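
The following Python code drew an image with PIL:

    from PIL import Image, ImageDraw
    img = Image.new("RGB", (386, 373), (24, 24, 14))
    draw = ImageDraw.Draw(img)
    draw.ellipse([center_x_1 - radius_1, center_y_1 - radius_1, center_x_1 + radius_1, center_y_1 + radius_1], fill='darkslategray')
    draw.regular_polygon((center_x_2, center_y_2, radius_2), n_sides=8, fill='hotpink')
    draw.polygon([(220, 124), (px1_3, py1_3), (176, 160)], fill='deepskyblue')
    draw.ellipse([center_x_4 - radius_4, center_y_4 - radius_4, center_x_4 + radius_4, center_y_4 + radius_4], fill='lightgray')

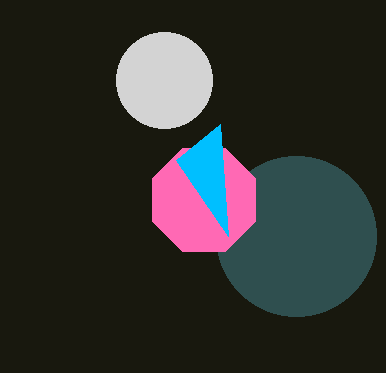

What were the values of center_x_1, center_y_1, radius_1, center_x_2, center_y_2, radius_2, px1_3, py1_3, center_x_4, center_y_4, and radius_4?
center_x_1 = 296, center_y_1 = 236, radius_1 = 80, center_x_2 = 204, center_y_2 = 200, radius_2 = 56, px1_3 = 228, py1_3 = 236, center_x_4 = 164, center_y_4 = 80, radius_4 = 48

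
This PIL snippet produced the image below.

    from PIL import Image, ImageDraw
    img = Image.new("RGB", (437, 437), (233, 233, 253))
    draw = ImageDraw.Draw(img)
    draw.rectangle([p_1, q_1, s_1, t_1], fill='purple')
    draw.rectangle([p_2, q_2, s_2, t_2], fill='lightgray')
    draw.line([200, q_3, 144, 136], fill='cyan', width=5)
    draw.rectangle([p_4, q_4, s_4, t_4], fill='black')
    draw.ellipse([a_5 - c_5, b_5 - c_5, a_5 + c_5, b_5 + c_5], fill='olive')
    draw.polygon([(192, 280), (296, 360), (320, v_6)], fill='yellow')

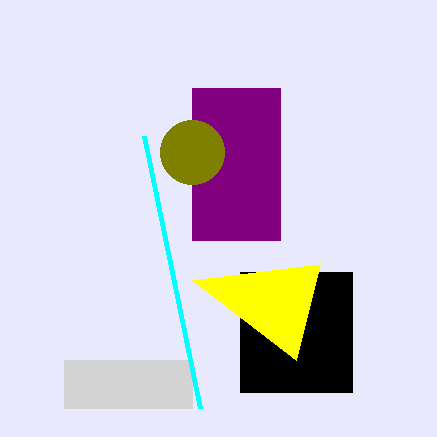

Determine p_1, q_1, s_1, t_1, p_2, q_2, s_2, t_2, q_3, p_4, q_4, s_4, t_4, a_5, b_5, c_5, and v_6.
p_1 = 192, q_1 = 88, s_1 = 280, t_1 = 240, p_2 = 64, q_2 = 360, s_2 = 192, t_2 = 408, q_3 = 408, p_4 = 240, q_4 = 272, s_4 = 352, t_4 = 392, a_5 = 192, b_5 = 152, c_5 = 32, v_6 = 264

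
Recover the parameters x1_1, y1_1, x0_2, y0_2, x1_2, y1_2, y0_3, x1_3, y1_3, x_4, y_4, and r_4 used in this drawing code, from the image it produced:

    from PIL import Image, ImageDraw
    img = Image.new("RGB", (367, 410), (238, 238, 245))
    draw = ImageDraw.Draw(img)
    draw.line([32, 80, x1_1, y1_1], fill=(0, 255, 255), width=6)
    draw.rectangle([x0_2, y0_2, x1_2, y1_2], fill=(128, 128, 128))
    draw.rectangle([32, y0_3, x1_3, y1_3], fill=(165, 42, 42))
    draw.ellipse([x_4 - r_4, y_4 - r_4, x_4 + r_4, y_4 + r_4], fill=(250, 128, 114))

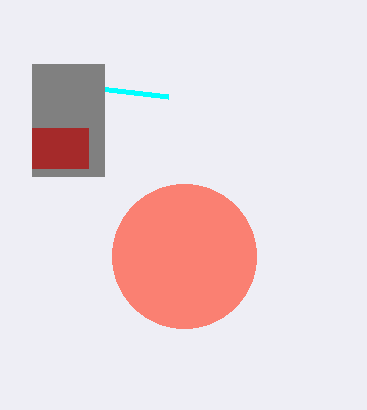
x1_1 = 168; y1_1 = 96; x0_2 = 32; y0_2 = 64; x1_2 = 104; y1_2 = 176; y0_3 = 128; x1_3 = 88; y1_3 = 168; x_4 = 184; y_4 = 256; r_4 = 72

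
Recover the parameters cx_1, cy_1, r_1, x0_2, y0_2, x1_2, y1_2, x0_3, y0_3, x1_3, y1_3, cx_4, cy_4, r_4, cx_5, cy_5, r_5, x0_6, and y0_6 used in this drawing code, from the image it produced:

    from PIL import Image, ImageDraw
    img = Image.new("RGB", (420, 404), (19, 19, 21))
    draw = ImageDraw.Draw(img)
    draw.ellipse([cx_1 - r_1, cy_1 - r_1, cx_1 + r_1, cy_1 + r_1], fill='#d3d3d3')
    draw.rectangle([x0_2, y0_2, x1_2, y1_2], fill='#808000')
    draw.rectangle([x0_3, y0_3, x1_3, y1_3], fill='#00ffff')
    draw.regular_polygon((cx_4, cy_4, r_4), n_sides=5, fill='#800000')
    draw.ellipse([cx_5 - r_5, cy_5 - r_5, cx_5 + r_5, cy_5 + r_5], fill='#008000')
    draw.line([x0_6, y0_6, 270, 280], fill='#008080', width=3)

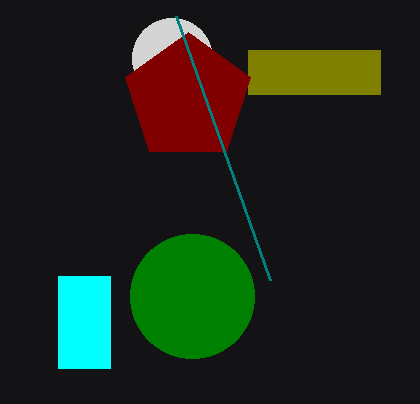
cx_1 = 172, cy_1 = 58, r_1 = 40, x0_2 = 248, y0_2 = 50, x1_2 = 380, y1_2 = 94, x0_3 = 58, y0_3 = 276, x1_3 = 110, y1_3 = 368, cx_4 = 188, cy_4 = 98, r_4 = 66, cx_5 = 192, cy_5 = 296, r_5 = 62, x0_6 = 176, y0_6 = 16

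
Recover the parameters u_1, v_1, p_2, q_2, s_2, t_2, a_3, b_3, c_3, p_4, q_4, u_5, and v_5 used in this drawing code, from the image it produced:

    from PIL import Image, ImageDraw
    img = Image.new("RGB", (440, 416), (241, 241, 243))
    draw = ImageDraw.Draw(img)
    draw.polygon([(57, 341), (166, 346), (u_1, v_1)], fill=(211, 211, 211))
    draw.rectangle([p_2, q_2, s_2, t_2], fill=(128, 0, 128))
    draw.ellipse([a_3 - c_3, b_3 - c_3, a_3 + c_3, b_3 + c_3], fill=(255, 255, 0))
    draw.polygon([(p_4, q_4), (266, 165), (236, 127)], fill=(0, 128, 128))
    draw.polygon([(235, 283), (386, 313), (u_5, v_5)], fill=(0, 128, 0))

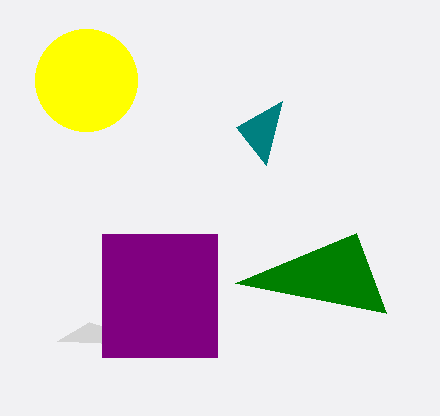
u_1 = 89, v_1 = 322, p_2 = 102, q_2 = 234, s_2 = 217, t_2 = 357, a_3 = 86, b_3 = 80, c_3 = 51, p_4 = 282, q_4 = 101, u_5 = 356, v_5 = 233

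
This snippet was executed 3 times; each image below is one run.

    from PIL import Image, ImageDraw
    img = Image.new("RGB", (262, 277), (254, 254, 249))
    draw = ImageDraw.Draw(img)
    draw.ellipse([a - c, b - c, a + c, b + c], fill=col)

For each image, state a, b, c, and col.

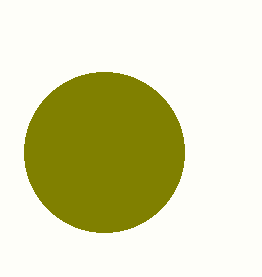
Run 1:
a = 104, b = 152, c = 80, col = 'olive'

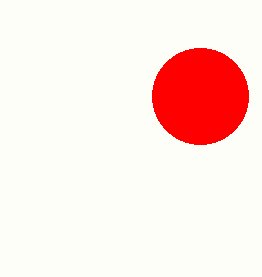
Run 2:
a = 200; b = 96; c = 48; col = 'red'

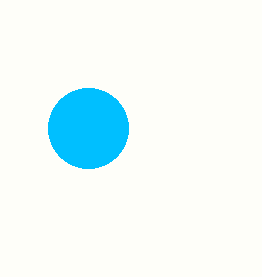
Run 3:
a = 88
b = 128
c = 40
col = 'deepskyblue'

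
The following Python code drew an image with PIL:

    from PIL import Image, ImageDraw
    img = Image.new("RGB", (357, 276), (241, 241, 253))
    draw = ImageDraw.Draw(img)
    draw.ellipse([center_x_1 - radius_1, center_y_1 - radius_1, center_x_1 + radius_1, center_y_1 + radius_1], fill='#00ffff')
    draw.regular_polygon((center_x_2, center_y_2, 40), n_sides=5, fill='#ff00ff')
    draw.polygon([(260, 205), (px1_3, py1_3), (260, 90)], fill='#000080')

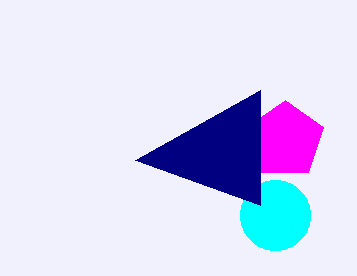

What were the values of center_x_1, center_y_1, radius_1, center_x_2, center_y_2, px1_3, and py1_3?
center_x_1 = 275; center_y_1 = 215; radius_1 = 35; center_x_2 = 285; center_y_2 = 140; px1_3 = 135; py1_3 = 160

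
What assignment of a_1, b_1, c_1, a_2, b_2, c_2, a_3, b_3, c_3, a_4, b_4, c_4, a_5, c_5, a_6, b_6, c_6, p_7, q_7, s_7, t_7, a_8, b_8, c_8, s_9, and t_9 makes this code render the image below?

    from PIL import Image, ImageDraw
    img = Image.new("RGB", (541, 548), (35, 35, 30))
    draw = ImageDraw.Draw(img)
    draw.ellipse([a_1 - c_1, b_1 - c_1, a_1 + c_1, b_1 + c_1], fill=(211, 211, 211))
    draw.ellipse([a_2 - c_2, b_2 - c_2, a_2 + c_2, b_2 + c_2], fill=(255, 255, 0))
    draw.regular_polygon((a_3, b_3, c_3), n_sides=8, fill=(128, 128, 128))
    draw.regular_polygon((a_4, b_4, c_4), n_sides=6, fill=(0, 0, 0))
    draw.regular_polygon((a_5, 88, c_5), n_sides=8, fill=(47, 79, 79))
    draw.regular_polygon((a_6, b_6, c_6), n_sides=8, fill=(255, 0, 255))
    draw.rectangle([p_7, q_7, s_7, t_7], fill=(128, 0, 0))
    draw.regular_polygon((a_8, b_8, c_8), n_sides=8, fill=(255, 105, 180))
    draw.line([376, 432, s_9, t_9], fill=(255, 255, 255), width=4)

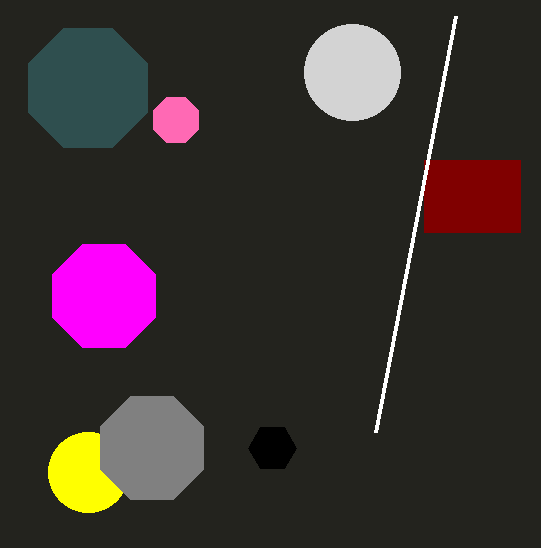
a_1 = 352, b_1 = 72, c_1 = 48, a_2 = 88, b_2 = 472, c_2 = 40, a_3 = 152, b_3 = 448, c_3 = 56, a_4 = 272, b_4 = 448, c_4 = 24, a_5 = 88, c_5 = 64, a_6 = 104, b_6 = 296, c_6 = 56, p_7 = 424, q_7 = 160, s_7 = 520, t_7 = 232, a_8 = 176, b_8 = 120, c_8 = 24, s_9 = 456, t_9 = 16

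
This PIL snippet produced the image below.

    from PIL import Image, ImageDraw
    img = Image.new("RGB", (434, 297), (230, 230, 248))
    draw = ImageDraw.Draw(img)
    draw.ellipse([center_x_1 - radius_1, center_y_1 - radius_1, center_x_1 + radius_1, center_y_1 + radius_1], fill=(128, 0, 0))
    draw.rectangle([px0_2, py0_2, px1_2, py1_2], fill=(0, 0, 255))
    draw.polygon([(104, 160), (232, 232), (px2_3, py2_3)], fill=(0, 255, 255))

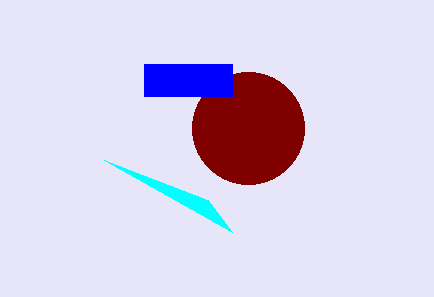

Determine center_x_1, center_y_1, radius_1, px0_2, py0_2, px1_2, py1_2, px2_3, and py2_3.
center_x_1 = 248, center_y_1 = 128, radius_1 = 56, px0_2 = 144, py0_2 = 64, px1_2 = 232, py1_2 = 96, px2_3 = 208, py2_3 = 200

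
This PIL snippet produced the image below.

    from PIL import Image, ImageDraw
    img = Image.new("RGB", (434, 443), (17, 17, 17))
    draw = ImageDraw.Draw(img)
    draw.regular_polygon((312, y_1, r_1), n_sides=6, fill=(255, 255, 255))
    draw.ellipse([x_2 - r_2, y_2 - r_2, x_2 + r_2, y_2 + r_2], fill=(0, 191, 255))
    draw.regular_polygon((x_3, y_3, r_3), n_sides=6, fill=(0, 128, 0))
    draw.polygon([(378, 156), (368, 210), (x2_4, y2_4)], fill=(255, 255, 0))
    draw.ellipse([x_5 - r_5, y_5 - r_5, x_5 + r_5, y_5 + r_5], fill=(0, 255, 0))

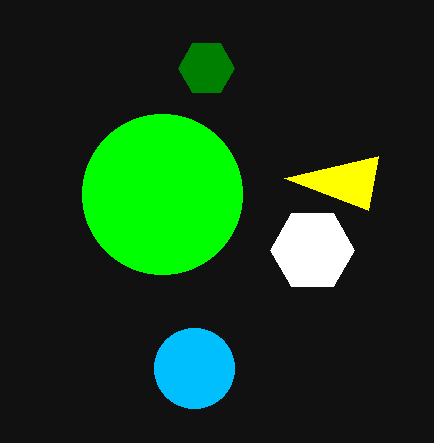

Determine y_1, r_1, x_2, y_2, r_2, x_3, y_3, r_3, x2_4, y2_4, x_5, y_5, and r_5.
y_1 = 250, r_1 = 42, x_2 = 194, y_2 = 368, r_2 = 40, x_3 = 206, y_3 = 68, r_3 = 28, x2_4 = 284, y2_4 = 178, x_5 = 162, y_5 = 194, r_5 = 80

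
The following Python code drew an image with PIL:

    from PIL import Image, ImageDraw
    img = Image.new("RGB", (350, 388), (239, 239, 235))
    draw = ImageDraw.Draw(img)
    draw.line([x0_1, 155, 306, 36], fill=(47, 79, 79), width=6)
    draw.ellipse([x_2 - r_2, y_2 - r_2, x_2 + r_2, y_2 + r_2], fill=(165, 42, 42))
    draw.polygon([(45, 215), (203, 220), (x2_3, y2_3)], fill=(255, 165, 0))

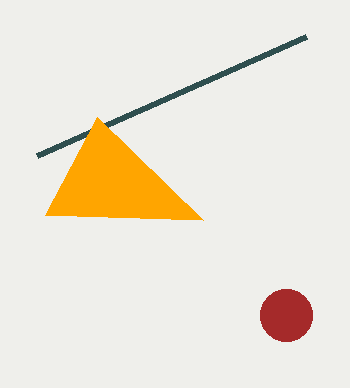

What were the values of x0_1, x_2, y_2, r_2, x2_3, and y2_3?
x0_1 = 37; x_2 = 286; y_2 = 315; r_2 = 26; x2_3 = 97; y2_3 = 117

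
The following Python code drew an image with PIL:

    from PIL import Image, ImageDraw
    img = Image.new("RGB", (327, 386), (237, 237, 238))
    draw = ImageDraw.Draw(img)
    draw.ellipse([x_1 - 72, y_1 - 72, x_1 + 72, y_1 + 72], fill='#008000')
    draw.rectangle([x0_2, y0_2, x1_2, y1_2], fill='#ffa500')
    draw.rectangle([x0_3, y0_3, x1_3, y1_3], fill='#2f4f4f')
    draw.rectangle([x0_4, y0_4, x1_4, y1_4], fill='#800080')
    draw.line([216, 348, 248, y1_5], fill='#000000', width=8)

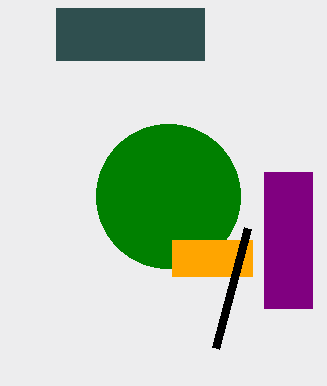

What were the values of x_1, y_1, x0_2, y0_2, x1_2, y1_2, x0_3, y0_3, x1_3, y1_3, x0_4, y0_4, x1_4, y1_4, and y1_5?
x_1 = 168; y_1 = 196; x0_2 = 172; y0_2 = 240; x1_2 = 252; y1_2 = 276; x0_3 = 56; y0_3 = 8; x1_3 = 204; y1_3 = 60; x0_4 = 264; y0_4 = 172; x1_4 = 312; y1_4 = 308; y1_5 = 228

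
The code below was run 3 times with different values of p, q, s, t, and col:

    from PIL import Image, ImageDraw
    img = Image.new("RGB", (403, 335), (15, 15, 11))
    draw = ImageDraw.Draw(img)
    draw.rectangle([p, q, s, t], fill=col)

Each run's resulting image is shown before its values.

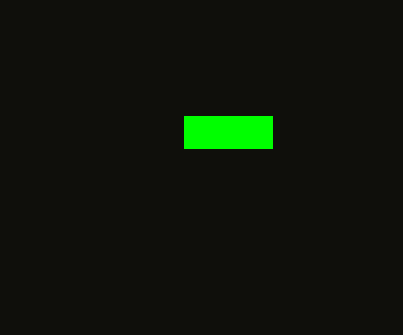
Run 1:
p = 184
q = 116
s = 272
t = 148
col = 'lime'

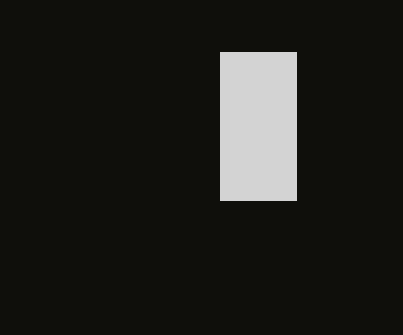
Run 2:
p = 220
q = 52
s = 296
t = 200
col = 'lightgray'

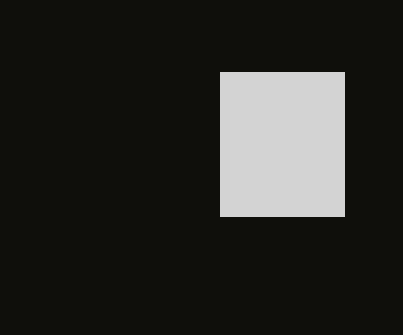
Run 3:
p = 220, q = 72, s = 344, t = 216, col = 'lightgray'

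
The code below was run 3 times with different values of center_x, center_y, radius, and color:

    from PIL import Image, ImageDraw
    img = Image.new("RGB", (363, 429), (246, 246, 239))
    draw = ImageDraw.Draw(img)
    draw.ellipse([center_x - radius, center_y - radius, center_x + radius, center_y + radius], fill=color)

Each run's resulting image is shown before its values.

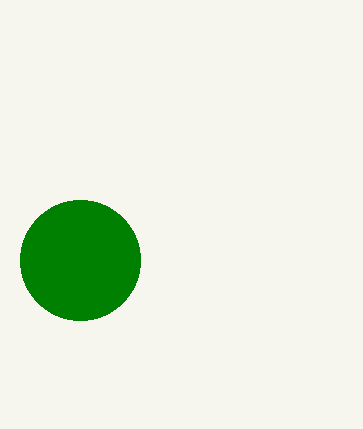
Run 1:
center_x = 80; center_y = 260; radius = 60; color = 'green'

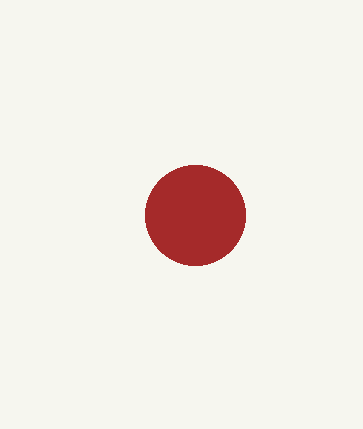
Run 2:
center_x = 195, center_y = 215, radius = 50, color = 'brown'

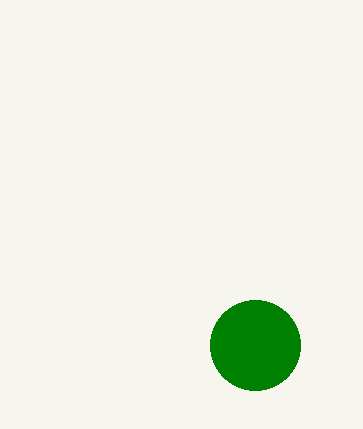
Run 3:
center_x = 255; center_y = 345; radius = 45; color = 'green'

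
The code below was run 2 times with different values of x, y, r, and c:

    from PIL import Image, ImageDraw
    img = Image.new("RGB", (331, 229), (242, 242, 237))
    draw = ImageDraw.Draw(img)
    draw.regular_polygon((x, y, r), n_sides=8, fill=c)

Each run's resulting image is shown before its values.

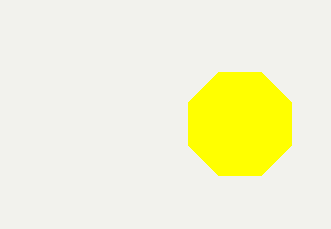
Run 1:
x = 240; y = 124; r = 56; c = 'yellow'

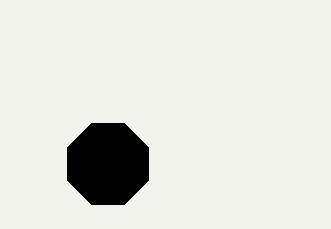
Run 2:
x = 108, y = 164, r = 44, c = 'black'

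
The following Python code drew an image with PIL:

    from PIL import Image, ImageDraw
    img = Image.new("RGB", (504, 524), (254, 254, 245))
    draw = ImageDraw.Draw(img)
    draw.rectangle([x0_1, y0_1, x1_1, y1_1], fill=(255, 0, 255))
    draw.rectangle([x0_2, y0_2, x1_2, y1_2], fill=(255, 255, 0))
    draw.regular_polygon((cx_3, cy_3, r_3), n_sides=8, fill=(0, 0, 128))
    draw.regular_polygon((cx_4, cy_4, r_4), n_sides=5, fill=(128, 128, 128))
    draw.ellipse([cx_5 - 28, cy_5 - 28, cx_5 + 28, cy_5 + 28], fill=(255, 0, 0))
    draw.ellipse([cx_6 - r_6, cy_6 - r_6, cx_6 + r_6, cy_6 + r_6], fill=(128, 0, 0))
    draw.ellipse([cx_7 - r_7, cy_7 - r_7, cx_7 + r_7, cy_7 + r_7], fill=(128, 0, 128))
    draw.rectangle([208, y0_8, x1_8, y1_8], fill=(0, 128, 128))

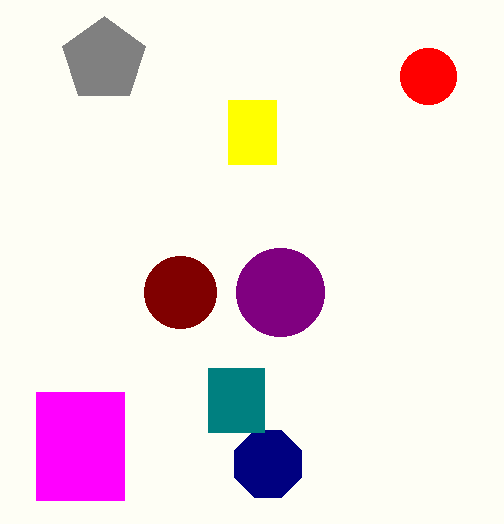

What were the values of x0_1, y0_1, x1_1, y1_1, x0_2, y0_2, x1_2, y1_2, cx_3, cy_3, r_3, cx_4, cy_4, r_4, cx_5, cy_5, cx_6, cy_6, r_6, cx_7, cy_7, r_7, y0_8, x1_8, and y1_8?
x0_1 = 36
y0_1 = 392
x1_1 = 124
y1_1 = 500
x0_2 = 228
y0_2 = 100
x1_2 = 276
y1_2 = 164
cx_3 = 268
cy_3 = 464
r_3 = 36
cx_4 = 104
cy_4 = 60
r_4 = 44
cx_5 = 428
cy_5 = 76
cx_6 = 180
cy_6 = 292
r_6 = 36
cx_7 = 280
cy_7 = 292
r_7 = 44
y0_8 = 368
x1_8 = 264
y1_8 = 432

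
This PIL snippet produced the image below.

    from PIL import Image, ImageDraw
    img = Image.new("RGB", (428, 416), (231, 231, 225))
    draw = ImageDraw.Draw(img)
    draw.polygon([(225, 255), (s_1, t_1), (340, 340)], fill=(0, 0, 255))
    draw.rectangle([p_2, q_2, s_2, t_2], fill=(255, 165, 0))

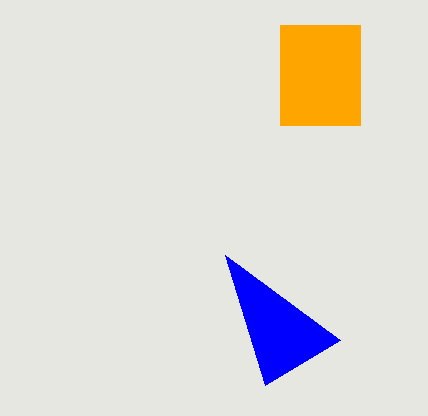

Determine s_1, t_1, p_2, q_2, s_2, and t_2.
s_1 = 265; t_1 = 385; p_2 = 280; q_2 = 25; s_2 = 360; t_2 = 125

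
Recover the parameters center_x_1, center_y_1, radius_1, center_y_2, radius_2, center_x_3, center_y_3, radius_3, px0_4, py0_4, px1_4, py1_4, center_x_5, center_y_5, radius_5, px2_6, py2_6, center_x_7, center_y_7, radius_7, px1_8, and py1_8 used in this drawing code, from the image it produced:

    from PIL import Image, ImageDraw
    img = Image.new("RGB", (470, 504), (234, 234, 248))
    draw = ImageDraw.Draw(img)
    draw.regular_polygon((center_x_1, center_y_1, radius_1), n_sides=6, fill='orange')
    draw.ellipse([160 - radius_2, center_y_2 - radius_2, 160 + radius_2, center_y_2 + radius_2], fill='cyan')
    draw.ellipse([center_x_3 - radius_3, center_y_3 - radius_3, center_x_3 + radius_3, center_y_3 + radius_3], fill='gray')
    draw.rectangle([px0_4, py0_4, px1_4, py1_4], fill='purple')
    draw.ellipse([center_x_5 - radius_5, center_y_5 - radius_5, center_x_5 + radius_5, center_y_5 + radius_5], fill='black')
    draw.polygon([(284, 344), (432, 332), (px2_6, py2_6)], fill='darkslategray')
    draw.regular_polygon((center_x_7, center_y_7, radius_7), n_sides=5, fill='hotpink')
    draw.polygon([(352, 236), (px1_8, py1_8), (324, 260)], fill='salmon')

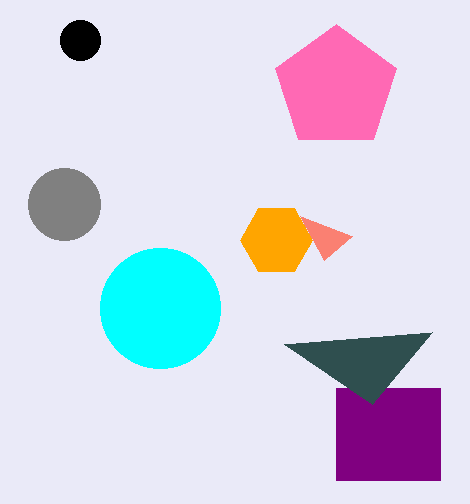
center_x_1 = 276
center_y_1 = 240
radius_1 = 36
center_y_2 = 308
radius_2 = 60
center_x_3 = 64
center_y_3 = 204
radius_3 = 36
px0_4 = 336
py0_4 = 388
px1_4 = 440
py1_4 = 480
center_x_5 = 80
center_y_5 = 40
radius_5 = 20
px2_6 = 372
py2_6 = 404
center_x_7 = 336
center_y_7 = 88
radius_7 = 64
px1_8 = 300
py1_8 = 216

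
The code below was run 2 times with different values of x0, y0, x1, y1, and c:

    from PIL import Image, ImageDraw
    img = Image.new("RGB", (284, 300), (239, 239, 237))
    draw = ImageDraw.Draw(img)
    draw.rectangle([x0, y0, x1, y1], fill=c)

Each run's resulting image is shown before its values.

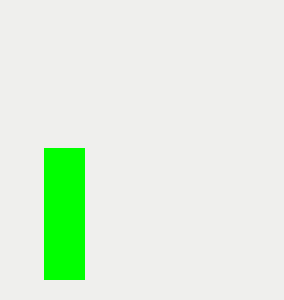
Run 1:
x0 = 44
y0 = 148
x1 = 84
y1 = 279
c = 'lime'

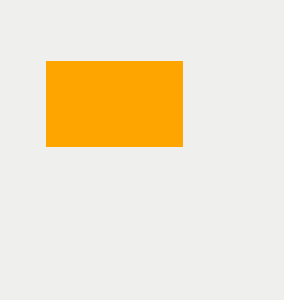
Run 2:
x0 = 46; y0 = 61; x1 = 182; y1 = 146; c = 'orange'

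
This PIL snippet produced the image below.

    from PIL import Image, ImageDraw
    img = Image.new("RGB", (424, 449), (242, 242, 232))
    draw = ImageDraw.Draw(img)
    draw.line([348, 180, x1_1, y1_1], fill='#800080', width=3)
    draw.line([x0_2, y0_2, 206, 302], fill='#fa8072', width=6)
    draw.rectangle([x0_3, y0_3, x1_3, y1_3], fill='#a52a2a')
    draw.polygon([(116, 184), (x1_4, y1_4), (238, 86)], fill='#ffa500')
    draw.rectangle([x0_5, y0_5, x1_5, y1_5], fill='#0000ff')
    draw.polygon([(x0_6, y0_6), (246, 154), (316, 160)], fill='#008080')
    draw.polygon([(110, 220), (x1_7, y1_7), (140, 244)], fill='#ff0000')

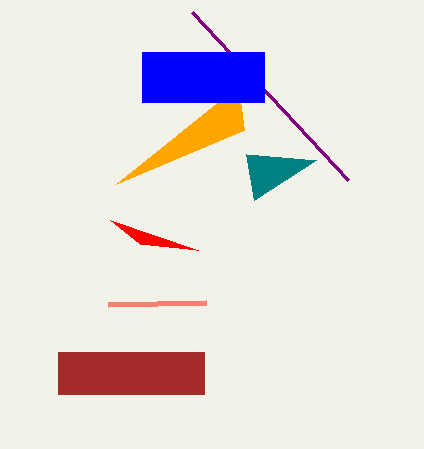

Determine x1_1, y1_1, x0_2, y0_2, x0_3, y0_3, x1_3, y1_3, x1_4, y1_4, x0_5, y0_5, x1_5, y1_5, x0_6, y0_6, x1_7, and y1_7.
x1_1 = 192, y1_1 = 12, x0_2 = 108, y0_2 = 304, x0_3 = 58, y0_3 = 352, x1_3 = 204, y1_3 = 394, x1_4 = 244, y1_4 = 130, x0_5 = 142, y0_5 = 52, x1_5 = 264, y1_5 = 102, x0_6 = 254, y0_6 = 200, x1_7 = 198, y1_7 = 250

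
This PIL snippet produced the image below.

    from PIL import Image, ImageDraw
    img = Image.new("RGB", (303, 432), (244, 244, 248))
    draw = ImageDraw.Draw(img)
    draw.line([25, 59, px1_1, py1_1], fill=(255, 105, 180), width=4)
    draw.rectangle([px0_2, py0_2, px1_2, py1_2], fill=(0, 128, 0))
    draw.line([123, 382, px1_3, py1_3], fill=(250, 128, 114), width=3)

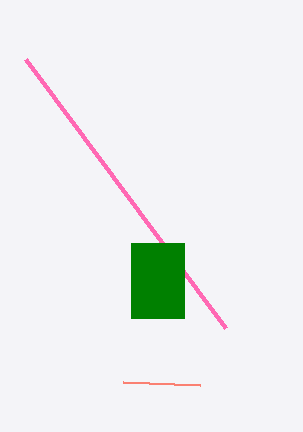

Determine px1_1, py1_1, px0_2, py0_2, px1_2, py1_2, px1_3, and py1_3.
px1_1 = 225; py1_1 = 328; px0_2 = 131; py0_2 = 243; px1_2 = 184; py1_2 = 318; px1_3 = 200; py1_3 = 385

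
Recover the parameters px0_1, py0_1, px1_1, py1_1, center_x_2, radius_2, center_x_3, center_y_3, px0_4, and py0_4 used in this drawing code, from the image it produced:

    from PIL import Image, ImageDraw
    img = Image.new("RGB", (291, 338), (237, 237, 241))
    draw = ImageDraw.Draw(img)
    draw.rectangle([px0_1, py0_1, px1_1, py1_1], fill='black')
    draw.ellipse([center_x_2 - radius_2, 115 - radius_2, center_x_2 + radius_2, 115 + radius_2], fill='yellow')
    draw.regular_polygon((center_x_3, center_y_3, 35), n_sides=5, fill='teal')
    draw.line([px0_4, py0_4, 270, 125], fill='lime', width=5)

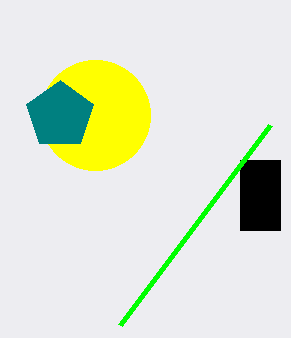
px0_1 = 240; py0_1 = 160; px1_1 = 280; py1_1 = 230; center_x_2 = 95; radius_2 = 55; center_x_3 = 60; center_y_3 = 115; px0_4 = 120; py0_4 = 325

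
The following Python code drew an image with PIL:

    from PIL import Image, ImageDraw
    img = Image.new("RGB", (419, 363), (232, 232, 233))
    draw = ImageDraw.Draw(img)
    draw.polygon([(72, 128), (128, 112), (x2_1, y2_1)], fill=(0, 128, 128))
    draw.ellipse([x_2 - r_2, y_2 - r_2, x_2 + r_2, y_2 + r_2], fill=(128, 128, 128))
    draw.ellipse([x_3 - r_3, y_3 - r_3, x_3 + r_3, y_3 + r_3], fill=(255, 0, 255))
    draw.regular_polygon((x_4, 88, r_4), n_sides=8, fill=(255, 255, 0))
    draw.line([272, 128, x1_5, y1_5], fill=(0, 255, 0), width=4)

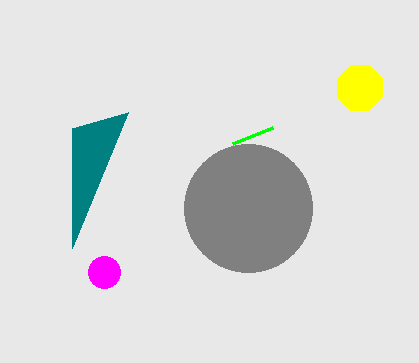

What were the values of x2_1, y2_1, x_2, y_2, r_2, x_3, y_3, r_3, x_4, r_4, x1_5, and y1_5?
x2_1 = 72
y2_1 = 248
x_2 = 248
y_2 = 208
r_2 = 64
x_3 = 104
y_3 = 272
r_3 = 16
x_4 = 360
r_4 = 24
x1_5 = 232
y1_5 = 144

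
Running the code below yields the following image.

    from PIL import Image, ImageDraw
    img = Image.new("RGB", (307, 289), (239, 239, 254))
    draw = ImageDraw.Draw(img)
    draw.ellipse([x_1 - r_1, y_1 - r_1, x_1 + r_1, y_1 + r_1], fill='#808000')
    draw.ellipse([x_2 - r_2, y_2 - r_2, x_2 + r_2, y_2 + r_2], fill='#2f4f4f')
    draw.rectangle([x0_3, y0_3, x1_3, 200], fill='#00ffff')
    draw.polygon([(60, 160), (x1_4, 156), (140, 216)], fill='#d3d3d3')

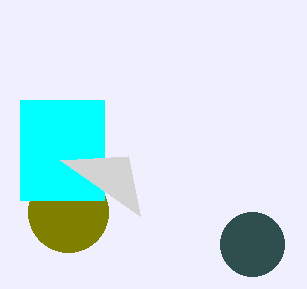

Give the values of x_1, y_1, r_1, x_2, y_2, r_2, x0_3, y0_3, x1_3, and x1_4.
x_1 = 68, y_1 = 212, r_1 = 40, x_2 = 252, y_2 = 244, r_2 = 32, x0_3 = 20, y0_3 = 100, x1_3 = 104, x1_4 = 128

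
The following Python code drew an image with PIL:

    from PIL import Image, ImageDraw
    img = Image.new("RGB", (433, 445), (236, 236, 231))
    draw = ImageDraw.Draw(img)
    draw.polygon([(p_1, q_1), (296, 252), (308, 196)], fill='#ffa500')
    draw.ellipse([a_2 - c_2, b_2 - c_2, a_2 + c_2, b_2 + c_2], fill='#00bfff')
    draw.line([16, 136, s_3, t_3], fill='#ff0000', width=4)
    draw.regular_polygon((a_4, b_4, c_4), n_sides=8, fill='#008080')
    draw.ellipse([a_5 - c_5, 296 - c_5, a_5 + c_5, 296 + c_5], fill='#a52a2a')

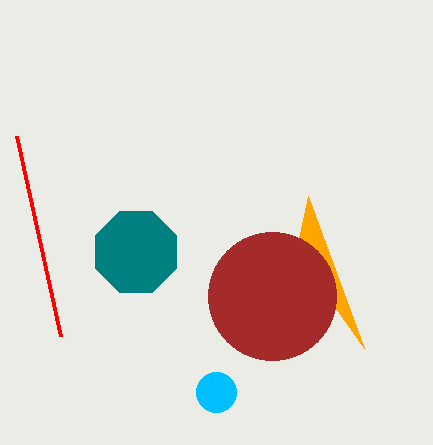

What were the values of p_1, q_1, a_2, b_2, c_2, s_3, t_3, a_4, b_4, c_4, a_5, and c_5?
p_1 = 364; q_1 = 348; a_2 = 216; b_2 = 392; c_2 = 20; s_3 = 60; t_3 = 336; a_4 = 136; b_4 = 252; c_4 = 44; a_5 = 272; c_5 = 64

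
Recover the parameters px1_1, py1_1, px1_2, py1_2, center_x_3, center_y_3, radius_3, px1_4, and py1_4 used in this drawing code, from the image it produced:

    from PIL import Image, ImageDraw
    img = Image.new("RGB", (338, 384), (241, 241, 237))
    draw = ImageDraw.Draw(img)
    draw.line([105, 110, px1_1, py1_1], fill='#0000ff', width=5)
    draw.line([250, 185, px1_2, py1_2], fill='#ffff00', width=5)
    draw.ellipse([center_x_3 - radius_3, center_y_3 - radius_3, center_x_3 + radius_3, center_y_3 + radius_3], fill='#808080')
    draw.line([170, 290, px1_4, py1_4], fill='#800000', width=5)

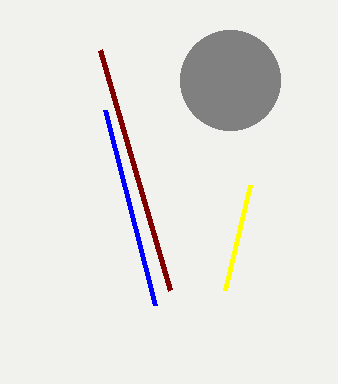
px1_1 = 155; py1_1 = 305; px1_2 = 225; py1_2 = 290; center_x_3 = 230; center_y_3 = 80; radius_3 = 50; px1_4 = 100; py1_4 = 50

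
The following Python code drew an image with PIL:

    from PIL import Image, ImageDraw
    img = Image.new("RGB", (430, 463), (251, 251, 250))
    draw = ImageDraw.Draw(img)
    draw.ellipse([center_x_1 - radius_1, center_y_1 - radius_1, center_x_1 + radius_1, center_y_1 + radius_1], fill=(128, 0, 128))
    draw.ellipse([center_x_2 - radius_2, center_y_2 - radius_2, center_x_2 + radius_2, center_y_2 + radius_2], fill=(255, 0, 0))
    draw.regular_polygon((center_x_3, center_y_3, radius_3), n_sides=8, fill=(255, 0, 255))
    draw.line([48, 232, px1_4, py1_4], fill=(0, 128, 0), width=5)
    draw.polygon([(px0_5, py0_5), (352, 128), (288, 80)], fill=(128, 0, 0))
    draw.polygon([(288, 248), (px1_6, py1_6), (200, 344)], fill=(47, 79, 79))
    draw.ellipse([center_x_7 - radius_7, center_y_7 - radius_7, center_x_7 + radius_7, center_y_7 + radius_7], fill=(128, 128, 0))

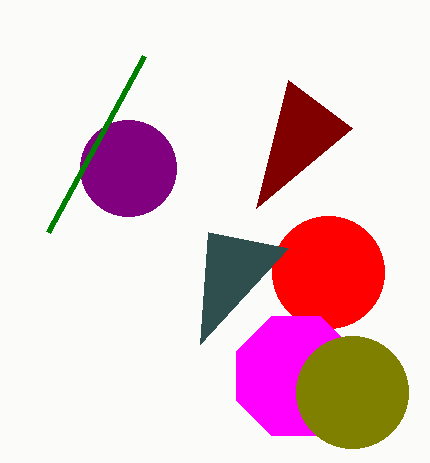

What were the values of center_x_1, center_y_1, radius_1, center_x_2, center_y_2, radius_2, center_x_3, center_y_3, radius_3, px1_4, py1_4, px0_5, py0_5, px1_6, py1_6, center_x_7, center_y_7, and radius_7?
center_x_1 = 128, center_y_1 = 168, radius_1 = 48, center_x_2 = 328, center_y_2 = 272, radius_2 = 56, center_x_3 = 296, center_y_3 = 376, radius_3 = 64, px1_4 = 144, py1_4 = 56, px0_5 = 256, py0_5 = 208, px1_6 = 208, py1_6 = 232, center_x_7 = 352, center_y_7 = 392, radius_7 = 56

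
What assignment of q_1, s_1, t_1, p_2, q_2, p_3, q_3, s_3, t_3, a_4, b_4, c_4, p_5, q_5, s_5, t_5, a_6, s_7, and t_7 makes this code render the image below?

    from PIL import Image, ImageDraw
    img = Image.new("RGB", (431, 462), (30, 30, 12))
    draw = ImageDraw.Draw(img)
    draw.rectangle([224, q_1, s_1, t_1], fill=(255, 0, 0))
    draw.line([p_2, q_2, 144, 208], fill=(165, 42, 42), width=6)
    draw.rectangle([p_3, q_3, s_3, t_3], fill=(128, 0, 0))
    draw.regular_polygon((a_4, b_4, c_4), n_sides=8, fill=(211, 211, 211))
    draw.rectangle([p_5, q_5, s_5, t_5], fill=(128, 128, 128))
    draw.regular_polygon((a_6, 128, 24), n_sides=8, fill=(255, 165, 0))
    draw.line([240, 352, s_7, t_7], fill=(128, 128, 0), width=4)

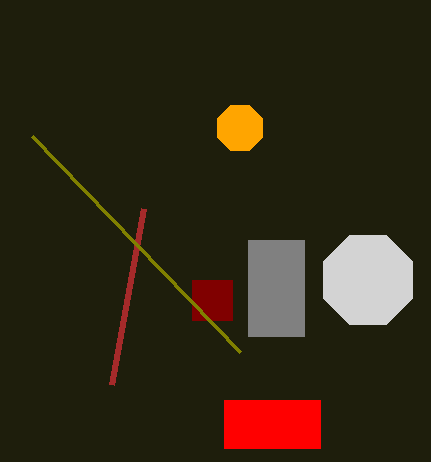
q_1 = 400
s_1 = 320
t_1 = 448
p_2 = 112
q_2 = 384
p_3 = 192
q_3 = 280
s_3 = 232
t_3 = 320
a_4 = 368
b_4 = 280
c_4 = 48
p_5 = 248
q_5 = 240
s_5 = 304
t_5 = 336
a_6 = 240
s_7 = 32
t_7 = 136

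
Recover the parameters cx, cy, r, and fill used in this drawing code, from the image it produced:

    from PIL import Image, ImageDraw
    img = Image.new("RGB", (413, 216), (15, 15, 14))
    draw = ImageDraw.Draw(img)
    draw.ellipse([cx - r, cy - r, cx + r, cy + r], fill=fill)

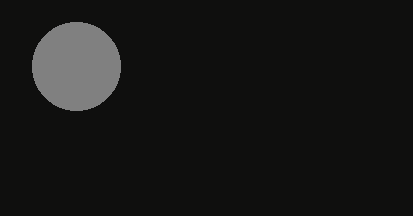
cx = 76; cy = 66; r = 44; fill = 'gray'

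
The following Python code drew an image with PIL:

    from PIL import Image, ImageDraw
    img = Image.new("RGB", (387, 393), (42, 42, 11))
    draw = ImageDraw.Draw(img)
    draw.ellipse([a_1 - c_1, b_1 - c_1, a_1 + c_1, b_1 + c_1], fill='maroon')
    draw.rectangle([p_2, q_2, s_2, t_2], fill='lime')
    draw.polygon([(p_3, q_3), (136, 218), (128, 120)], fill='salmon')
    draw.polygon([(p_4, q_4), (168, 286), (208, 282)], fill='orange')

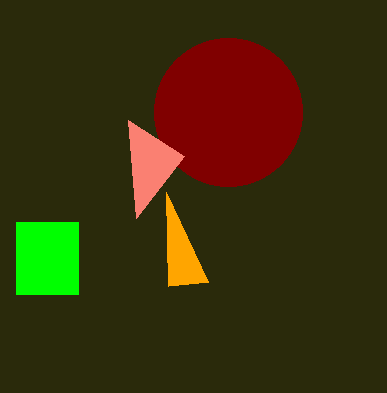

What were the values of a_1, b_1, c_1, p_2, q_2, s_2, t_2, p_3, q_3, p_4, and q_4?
a_1 = 228, b_1 = 112, c_1 = 74, p_2 = 16, q_2 = 222, s_2 = 78, t_2 = 294, p_3 = 184, q_3 = 156, p_4 = 166, q_4 = 192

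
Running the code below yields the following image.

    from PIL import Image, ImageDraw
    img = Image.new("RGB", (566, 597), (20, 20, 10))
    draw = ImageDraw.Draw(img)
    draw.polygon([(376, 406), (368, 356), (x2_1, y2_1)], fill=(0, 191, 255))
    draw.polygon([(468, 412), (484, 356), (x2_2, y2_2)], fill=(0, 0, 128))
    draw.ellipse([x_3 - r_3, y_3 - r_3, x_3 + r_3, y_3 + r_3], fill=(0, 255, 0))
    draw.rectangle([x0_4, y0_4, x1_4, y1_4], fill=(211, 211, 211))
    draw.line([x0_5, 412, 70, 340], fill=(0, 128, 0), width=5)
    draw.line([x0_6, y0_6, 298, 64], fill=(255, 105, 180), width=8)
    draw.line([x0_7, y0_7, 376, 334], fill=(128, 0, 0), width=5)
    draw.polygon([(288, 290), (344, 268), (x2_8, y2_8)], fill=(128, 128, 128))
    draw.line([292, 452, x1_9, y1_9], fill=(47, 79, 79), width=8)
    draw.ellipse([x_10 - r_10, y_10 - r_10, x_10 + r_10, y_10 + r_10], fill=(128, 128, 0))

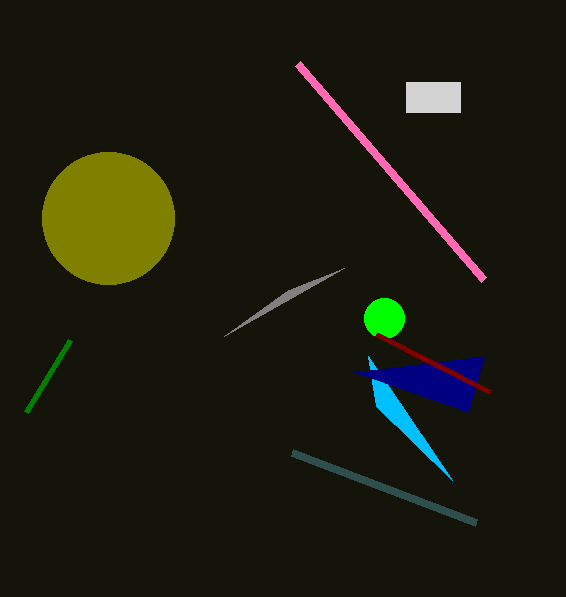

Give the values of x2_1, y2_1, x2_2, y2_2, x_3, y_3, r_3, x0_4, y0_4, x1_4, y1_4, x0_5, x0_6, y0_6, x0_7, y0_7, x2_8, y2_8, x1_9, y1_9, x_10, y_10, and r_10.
x2_1 = 452
y2_1 = 480
x2_2 = 354
y2_2 = 372
x_3 = 384
y_3 = 318
r_3 = 20
x0_4 = 406
y0_4 = 82
x1_4 = 460
y1_4 = 112
x0_5 = 26
x0_6 = 484
y0_6 = 280
x0_7 = 490
y0_7 = 392
x2_8 = 224
y2_8 = 336
x1_9 = 476
y1_9 = 522
x_10 = 108
y_10 = 218
r_10 = 66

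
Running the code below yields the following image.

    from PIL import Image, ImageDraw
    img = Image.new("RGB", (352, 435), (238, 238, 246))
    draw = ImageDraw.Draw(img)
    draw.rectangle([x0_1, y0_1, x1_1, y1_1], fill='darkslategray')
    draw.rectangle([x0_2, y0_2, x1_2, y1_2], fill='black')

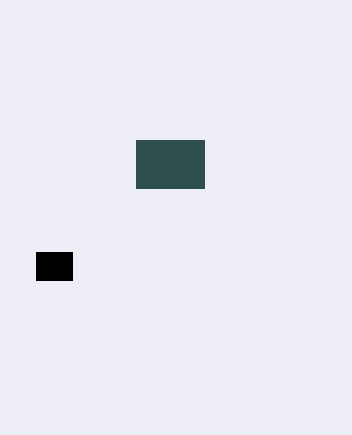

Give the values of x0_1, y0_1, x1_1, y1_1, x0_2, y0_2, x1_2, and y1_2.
x0_1 = 136; y0_1 = 140; x1_1 = 204; y1_1 = 188; x0_2 = 36; y0_2 = 252; x1_2 = 72; y1_2 = 280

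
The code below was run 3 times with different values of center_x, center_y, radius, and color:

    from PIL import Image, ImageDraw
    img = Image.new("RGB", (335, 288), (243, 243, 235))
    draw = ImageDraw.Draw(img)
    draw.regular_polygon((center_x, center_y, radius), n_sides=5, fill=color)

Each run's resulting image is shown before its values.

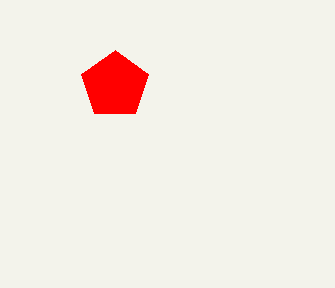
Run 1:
center_x = 115
center_y = 85
radius = 35
color = 'red'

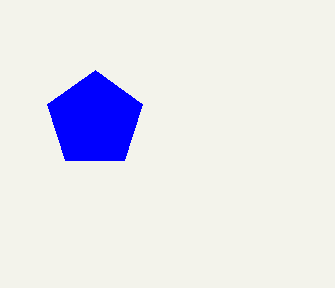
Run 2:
center_x = 95
center_y = 120
radius = 50
color = 'blue'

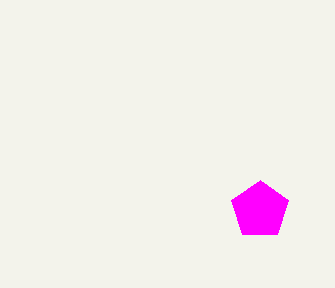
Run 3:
center_x = 260, center_y = 210, radius = 30, color = 'magenta'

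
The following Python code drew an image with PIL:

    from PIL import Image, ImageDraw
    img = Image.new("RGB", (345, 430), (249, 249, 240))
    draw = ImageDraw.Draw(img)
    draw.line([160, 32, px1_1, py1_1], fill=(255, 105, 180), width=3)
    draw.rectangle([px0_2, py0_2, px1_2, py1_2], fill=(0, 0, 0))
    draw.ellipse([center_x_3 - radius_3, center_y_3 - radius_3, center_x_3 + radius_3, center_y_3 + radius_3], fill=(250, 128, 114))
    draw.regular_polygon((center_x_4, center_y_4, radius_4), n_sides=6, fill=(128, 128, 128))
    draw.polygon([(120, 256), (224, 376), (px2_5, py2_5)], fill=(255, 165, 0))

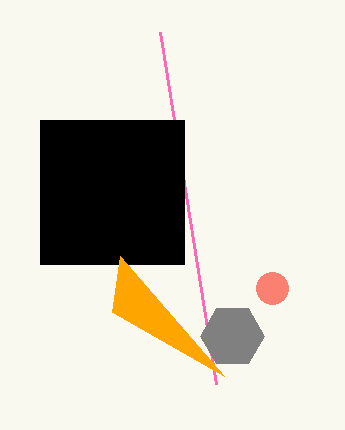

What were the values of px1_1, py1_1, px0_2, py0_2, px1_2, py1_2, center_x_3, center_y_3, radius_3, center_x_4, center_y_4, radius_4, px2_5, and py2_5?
px1_1 = 216; py1_1 = 384; px0_2 = 40; py0_2 = 120; px1_2 = 184; py1_2 = 264; center_x_3 = 272; center_y_3 = 288; radius_3 = 16; center_x_4 = 232; center_y_4 = 336; radius_4 = 32; px2_5 = 112; py2_5 = 312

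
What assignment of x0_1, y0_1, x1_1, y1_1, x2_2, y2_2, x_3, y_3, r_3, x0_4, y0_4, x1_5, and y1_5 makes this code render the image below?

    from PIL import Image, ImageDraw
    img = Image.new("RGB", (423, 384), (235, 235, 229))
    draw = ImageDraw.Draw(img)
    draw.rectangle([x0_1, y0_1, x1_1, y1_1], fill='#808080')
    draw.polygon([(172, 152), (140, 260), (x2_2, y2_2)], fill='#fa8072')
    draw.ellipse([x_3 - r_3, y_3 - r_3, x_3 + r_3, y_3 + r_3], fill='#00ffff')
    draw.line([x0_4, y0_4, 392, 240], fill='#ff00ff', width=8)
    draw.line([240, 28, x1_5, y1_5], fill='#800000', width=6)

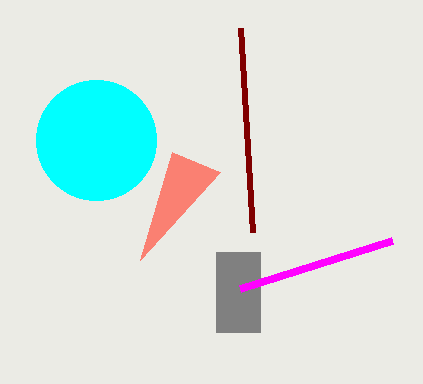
x0_1 = 216
y0_1 = 252
x1_1 = 260
y1_1 = 332
x2_2 = 220
y2_2 = 172
x_3 = 96
y_3 = 140
r_3 = 60
x0_4 = 240
y0_4 = 288
x1_5 = 252
y1_5 = 232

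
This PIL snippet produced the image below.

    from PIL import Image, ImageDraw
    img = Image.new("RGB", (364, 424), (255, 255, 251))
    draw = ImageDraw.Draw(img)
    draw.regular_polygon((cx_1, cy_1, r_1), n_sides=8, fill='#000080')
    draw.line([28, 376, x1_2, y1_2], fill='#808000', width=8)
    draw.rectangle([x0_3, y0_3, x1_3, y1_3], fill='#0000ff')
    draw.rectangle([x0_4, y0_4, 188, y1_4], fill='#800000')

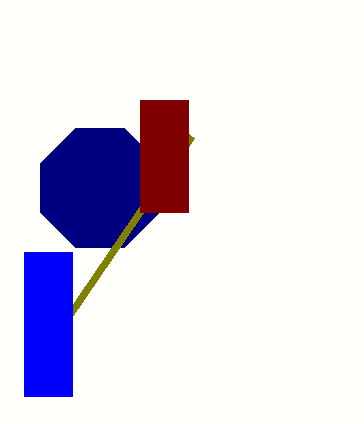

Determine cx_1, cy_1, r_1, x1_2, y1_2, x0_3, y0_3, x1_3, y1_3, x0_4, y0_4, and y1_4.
cx_1 = 100; cy_1 = 188; r_1 = 64; x1_2 = 192; y1_2 = 136; x0_3 = 24; y0_3 = 252; x1_3 = 72; y1_3 = 396; x0_4 = 140; y0_4 = 100; y1_4 = 212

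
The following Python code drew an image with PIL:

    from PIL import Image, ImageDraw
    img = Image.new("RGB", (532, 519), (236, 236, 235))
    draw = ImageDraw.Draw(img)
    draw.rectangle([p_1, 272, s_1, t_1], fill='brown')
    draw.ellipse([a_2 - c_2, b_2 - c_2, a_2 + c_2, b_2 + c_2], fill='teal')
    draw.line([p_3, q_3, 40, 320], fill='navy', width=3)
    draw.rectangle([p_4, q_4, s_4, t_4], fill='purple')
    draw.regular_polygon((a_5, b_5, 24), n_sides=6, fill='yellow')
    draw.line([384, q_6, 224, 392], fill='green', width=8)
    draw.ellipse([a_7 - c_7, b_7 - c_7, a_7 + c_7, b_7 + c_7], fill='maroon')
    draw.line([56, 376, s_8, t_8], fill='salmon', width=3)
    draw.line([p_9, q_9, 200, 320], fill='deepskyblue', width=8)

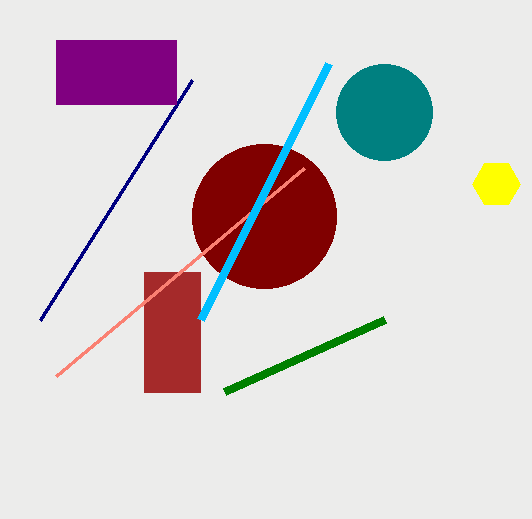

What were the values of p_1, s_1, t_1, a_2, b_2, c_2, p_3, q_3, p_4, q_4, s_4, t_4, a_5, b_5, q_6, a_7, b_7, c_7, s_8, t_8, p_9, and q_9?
p_1 = 144, s_1 = 200, t_1 = 392, a_2 = 384, b_2 = 112, c_2 = 48, p_3 = 192, q_3 = 80, p_4 = 56, q_4 = 40, s_4 = 176, t_4 = 104, a_5 = 496, b_5 = 184, q_6 = 320, a_7 = 264, b_7 = 216, c_7 = 72, s_8 = 304, t_8 = 168, p_9 = 328, q_9 = 64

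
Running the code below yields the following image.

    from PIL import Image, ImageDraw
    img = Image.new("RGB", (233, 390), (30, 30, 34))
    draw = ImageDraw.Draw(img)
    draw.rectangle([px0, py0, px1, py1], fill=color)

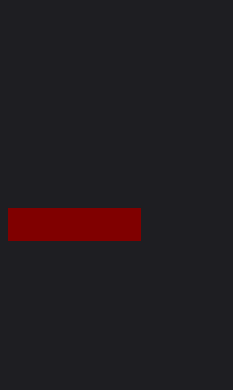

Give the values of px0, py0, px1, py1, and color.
px0 = 8
py0 = 208
px1 = 140
py1 = 240
color = 'maroon'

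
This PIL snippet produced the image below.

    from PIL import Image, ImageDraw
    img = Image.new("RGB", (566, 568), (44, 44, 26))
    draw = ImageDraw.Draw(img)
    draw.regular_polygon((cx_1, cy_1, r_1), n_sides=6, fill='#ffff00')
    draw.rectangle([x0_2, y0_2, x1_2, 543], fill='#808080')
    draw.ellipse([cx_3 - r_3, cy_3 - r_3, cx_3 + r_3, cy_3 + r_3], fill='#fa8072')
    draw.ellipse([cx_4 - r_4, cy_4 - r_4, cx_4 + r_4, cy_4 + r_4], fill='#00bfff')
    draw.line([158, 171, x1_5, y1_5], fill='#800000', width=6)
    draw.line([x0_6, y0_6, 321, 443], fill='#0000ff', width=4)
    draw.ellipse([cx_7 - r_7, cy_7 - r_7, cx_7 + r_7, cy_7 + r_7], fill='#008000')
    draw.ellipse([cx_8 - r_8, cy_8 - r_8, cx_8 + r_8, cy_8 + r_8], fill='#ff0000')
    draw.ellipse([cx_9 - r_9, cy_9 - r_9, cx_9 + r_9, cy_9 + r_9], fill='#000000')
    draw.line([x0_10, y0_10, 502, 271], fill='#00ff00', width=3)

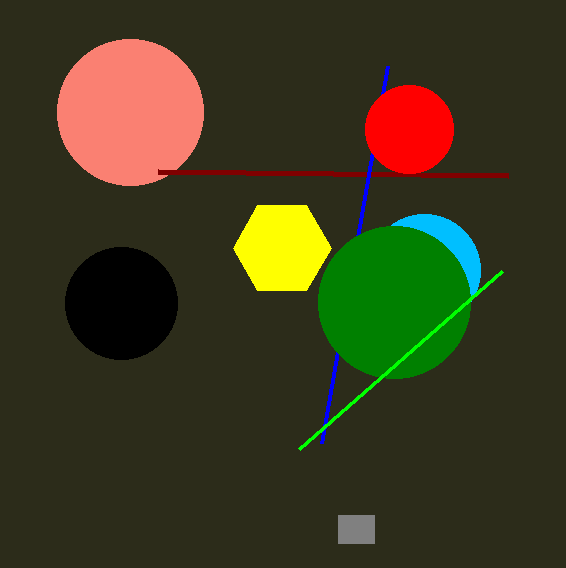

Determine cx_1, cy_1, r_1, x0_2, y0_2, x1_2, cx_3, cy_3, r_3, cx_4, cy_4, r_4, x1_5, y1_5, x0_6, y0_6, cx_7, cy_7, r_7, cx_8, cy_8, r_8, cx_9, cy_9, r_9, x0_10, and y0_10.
cx_1 = 282
cy_1 = 248
r_1 = 49
x0_2 = 338
y0_2 = 515
x1_2 = 374
cx_3 = 130
cy_3 = 112
r_3 = 73
cx_4 = 424
cy_4 = 270
r_4 = 56
x1_5 = 508
y1_5 = 175
x0_6 = 387
y0_6 = 66
cx_7 = 394
cy_7 = 302
r_7 = 76
cx_8 = 409
cy_8 = 129
r_8 = 44
cx_9 = 121
cy_9 = 303
r_9 = 56
x0_10 = 299
y0_10 = 449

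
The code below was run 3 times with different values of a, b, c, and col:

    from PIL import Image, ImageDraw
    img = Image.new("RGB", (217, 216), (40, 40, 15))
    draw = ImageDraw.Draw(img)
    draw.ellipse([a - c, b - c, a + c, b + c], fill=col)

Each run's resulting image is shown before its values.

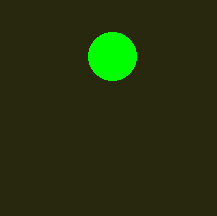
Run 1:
a = 112; b = 56; c = 24; col = 'lime'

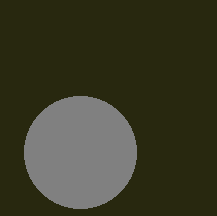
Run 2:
a = 80, b = 152, c = 56, col = 'gray'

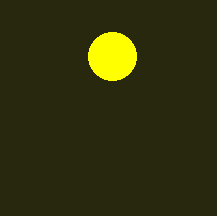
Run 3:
a = 112, b = 56, c = 24, col = 'yellow'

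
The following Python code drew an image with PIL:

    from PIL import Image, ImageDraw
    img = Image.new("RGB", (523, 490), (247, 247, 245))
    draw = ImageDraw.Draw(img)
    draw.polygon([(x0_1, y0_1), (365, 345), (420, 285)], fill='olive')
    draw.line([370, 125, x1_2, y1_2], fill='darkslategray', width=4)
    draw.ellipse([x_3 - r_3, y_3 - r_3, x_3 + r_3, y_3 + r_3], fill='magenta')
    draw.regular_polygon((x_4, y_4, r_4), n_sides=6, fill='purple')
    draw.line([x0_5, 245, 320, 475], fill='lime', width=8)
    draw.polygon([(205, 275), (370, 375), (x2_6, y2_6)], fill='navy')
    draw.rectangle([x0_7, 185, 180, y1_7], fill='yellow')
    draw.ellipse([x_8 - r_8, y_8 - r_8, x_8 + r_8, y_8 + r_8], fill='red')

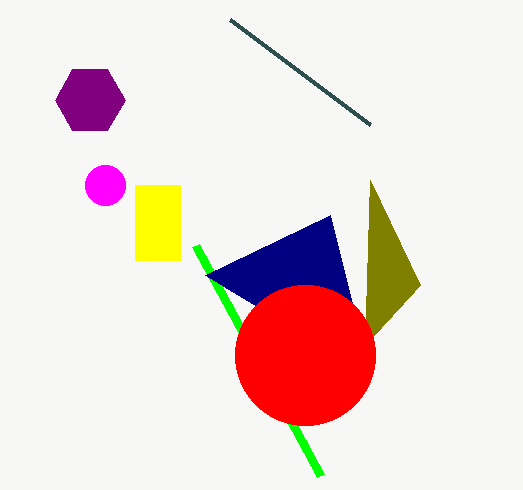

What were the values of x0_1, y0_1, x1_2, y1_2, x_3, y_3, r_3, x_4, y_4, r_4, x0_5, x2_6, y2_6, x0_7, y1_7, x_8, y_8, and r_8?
x0_1 = 370, y0_1 = 180, x1_2 = 230, y1_2 = 20, x_3 = 105, y_3 = 185, r_3 = 20, x_4 = 90, y_4 = 100, r_4 = 35, x0_5 = 195, x2_6 = 330, y2_6 = 215, x0_7 = 135, y1_7 = 260, x_8 = 305, y_8 = 355, r_8 = 70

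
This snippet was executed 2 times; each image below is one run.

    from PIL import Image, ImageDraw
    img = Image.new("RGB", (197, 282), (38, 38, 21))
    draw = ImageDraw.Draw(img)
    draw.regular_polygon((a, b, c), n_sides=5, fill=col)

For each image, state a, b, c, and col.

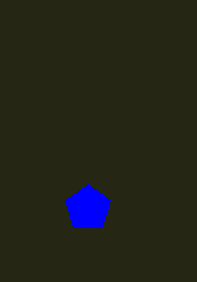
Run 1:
a = 88
b = 208
c = 24
col = 'blue'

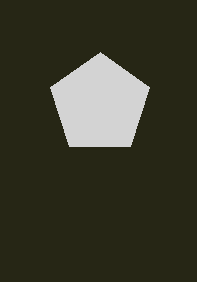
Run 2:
a = 100
b = 104
c = 52
col = 'lightgray'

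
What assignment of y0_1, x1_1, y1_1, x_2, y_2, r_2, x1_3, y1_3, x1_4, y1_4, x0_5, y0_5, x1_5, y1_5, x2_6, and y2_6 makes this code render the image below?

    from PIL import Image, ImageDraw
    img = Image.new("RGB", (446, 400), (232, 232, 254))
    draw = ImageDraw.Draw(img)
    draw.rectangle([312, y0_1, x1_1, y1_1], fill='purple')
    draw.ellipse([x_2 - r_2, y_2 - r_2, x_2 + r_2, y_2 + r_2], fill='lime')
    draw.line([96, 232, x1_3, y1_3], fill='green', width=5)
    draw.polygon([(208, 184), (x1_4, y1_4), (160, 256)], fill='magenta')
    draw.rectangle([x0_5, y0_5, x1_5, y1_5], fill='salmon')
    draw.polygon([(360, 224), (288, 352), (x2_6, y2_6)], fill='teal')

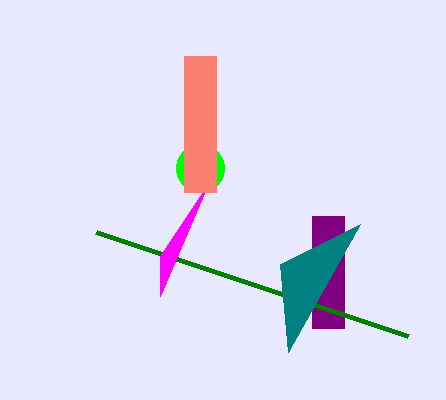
y0_1 = 216, x1_1 = 344, y1_1 = 328, x_2 = 200, y_2 = 168, r_2 = 24, x1_3 = 408, y1_3 = 336, x1_4 = 160, y1_4 = 296, x0_5 = 184, y0_5 = 56, x1_5 = 216, y1_5 = 192, x2_6 = 280, y2_6 = 264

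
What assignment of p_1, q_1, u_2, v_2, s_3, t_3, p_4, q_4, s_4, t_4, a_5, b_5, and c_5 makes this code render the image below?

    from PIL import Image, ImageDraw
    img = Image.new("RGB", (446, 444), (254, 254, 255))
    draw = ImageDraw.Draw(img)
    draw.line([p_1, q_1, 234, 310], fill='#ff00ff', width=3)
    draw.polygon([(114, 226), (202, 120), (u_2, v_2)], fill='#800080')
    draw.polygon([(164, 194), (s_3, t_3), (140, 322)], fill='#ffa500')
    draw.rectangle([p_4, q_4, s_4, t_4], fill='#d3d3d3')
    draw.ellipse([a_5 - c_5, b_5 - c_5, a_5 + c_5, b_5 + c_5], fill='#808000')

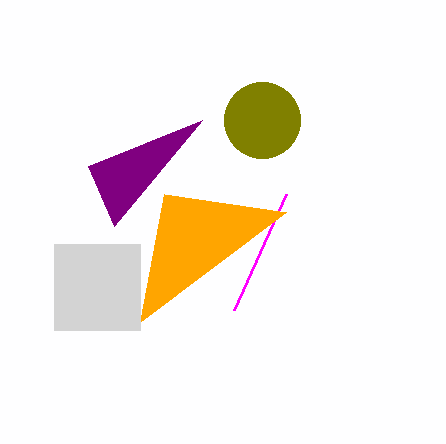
p_1 = 286; q_1 = 194; u_2 = 88; v_2 = 166; s_3 = 286; t_3 = 212; p_4 = 54; q_4 = 244; s_4 = 140; t_4 = 330; a_5 = 262; b_5 = 120; c_5 = 38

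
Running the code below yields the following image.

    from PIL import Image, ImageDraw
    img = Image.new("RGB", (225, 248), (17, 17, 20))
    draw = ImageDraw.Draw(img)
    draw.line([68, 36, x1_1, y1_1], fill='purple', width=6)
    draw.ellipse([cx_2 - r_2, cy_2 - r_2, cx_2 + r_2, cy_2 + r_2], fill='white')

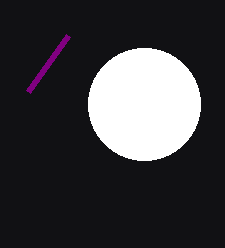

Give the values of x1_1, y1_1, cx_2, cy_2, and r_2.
x1_1 = 28
y1_1 = 92
cx_2 = 144
cy_2 = 104
r_2 = 56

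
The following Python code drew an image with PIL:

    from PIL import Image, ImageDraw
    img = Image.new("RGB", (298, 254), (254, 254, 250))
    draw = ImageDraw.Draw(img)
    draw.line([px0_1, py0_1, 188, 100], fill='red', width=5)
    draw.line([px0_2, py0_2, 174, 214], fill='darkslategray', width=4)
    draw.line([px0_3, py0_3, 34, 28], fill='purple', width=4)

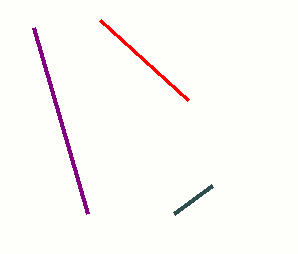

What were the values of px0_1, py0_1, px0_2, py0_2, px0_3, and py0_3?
px0_1 = 100
py0_1 = 20
px0_2 = 212
py0_2 = 186
px0_3 = 88
py0_3 = 214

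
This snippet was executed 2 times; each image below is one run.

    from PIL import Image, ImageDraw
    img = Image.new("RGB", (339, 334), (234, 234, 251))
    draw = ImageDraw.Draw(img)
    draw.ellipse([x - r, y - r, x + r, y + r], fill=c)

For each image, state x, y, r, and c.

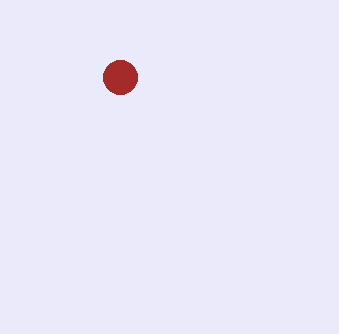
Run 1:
x = 120, y = 77, r = 17, c = 'brown'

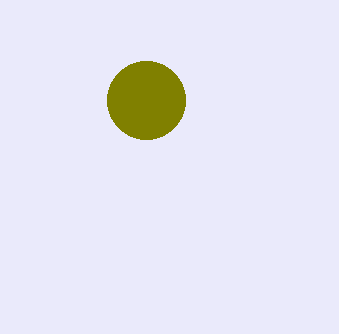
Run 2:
x = 146; y = 100; r = 39; c = 'olive'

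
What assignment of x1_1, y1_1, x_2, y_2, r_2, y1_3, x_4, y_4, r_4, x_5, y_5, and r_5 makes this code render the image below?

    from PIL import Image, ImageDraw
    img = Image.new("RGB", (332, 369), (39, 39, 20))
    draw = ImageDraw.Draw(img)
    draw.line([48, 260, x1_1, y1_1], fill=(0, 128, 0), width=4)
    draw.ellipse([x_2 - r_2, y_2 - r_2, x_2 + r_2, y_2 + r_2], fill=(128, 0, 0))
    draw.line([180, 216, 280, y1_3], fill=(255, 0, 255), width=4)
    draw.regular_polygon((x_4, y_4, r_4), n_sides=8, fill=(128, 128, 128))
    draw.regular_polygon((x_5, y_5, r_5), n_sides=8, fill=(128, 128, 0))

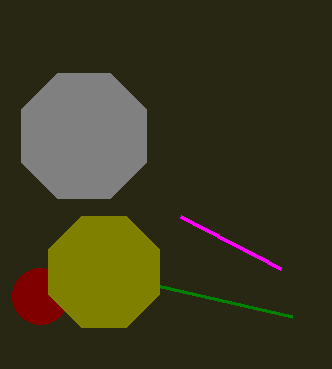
x1_1 = 292; y1_1 = 316; x_2 = 40; y_2 = 296; r_2 = 28; y1_3 = 268; x_4 = 84; y_4 = 136; r_4 = 68; x_5 = 104; y_5 = 272; r_5 = 60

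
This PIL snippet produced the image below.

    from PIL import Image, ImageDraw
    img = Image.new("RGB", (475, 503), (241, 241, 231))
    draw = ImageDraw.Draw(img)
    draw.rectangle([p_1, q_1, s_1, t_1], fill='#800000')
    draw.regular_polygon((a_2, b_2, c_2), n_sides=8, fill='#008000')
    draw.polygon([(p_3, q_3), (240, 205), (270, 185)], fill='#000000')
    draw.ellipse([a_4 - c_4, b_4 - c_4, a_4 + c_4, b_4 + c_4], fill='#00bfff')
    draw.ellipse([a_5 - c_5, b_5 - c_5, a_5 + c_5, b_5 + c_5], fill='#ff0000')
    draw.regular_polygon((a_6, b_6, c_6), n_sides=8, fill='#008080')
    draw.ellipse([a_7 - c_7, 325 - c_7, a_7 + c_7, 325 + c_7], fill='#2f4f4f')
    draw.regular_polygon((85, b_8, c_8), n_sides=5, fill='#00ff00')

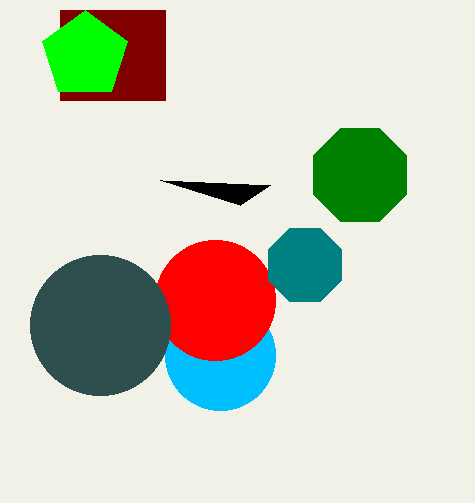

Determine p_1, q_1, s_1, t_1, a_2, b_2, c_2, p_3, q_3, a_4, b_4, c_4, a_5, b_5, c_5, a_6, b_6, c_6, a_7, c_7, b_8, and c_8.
p_1 = 60
q_1 = 10
s_1 = 165
t_1 = 100
a_2 = 360
b_2 = 175
c_2 = 50
p_3 = 160
q_3 = 180
a_4 = 220
b_4 = 355
c_4 = 55
a_5 = 215
b_5 = 300
c_5 = 60
a_6 = 305
b_6 = 265
c_6 = 40
a_7 = 100
c_7 = 70
b_8 = 55
c_8 = 45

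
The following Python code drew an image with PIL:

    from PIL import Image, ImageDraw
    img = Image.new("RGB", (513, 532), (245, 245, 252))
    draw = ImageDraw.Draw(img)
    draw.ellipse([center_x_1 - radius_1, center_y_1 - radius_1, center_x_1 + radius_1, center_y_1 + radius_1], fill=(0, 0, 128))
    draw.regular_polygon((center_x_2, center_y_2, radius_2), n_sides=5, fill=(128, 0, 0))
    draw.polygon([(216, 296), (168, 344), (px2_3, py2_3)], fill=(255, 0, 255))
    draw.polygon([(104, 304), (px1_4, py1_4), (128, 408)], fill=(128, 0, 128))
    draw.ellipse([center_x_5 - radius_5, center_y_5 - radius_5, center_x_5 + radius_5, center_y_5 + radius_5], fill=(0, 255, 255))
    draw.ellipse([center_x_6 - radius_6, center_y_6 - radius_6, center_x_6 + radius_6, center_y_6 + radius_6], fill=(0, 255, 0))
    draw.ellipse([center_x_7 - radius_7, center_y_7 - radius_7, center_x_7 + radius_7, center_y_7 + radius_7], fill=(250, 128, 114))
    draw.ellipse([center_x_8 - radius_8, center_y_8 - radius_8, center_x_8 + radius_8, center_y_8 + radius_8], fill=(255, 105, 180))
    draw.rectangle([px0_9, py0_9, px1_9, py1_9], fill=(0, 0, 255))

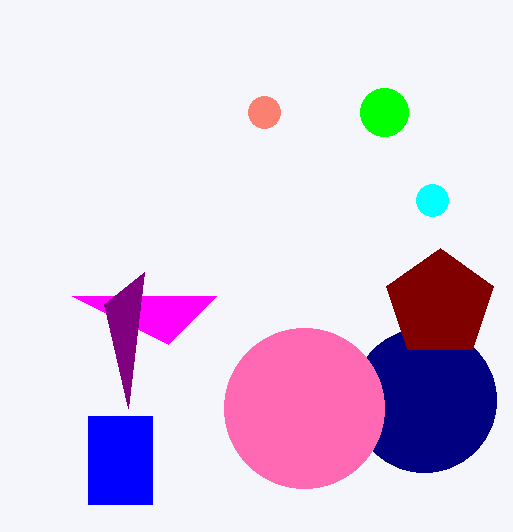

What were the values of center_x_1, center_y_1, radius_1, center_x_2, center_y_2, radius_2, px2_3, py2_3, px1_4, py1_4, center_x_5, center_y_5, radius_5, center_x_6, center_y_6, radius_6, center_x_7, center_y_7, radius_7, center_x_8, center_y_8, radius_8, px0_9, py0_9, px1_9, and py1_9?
center_x_1 = 424, center_y_1 = 400, radius_1 = 72, center_x_2 = 440, center_y_2 = 304, radius_2 = 56, px2_3 = 72, py2_3 = 296, px1_4 = 144, py1_4 = 272, center_x_5 = 432, center_y_5 = 200, radius_5 = 16, center_x_6 = 384, center_y_6 = 112, radius_6 = 24, center_x_7 = 264, center_y_7 = 112, radius_7 = 16, center_x_8 = 304, center_y_8 = 408, radius_8 = 80, px0_9 = 88, py0_9 = 416, px1_9 = 152, py1_9 = 504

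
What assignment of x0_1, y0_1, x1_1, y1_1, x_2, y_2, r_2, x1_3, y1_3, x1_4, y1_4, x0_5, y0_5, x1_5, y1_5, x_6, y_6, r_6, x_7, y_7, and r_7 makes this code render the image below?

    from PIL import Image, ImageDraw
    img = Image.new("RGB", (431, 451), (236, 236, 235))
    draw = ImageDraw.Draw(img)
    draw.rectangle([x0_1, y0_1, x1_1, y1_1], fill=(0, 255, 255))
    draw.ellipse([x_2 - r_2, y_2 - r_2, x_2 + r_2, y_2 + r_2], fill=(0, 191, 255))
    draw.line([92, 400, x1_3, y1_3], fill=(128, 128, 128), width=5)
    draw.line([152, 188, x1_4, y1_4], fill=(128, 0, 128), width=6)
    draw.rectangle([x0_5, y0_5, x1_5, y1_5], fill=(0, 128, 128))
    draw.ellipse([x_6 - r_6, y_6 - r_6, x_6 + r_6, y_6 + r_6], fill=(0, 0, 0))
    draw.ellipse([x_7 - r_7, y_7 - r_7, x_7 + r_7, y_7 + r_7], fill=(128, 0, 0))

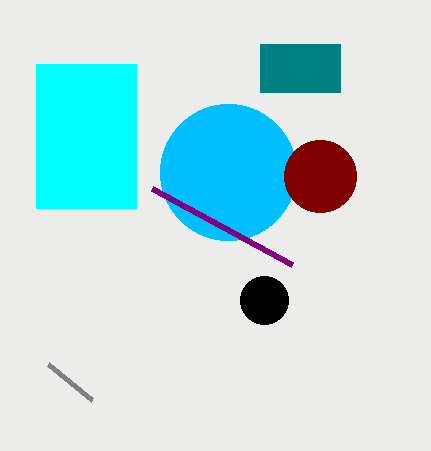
x0_1 = 36, y0_1 = 64, x1_1 = 136, y1_1 = 208, x_2 = 228, y_2 = 172, r_2 = 68, x1_3 = 48, y1_3 = 364, x1_4 = 292, y1_4 = 264, x0_5 = 260, y0_5 = 44, x1_5 = 340, y1_5 = 92, x_6 = 264, y_6 = 300, r_6 = 24, x_7 = 320, y_7 = 176, r_7 = 36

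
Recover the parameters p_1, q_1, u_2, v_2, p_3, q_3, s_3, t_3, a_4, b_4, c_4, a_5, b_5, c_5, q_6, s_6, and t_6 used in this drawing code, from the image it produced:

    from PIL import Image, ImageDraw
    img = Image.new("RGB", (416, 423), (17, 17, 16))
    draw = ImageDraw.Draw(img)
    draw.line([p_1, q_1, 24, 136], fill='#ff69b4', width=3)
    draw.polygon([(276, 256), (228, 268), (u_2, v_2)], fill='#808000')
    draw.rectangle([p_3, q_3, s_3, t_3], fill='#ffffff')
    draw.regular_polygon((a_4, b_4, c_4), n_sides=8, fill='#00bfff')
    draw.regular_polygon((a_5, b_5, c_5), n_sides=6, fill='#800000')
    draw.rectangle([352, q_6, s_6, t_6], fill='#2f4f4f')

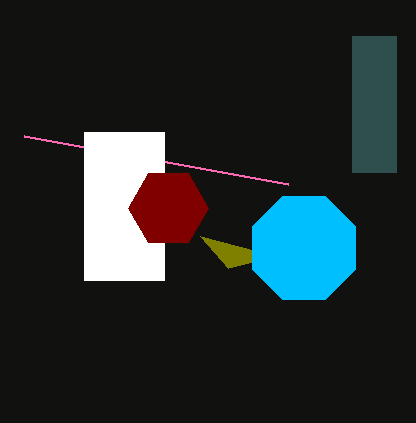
p_1 = 288; q_1 = 184; u_2 = 200; v_2 = 236; p_3 = 84; q_3 = 132; s_3 = 164; t_3 = 280; a_4 = 304; b_4 = 248; c_4 = 56; a_5 = 168; b_5 = 208; c_5 = 40; q_6 = 36; s_6 = 396; t_6 = 172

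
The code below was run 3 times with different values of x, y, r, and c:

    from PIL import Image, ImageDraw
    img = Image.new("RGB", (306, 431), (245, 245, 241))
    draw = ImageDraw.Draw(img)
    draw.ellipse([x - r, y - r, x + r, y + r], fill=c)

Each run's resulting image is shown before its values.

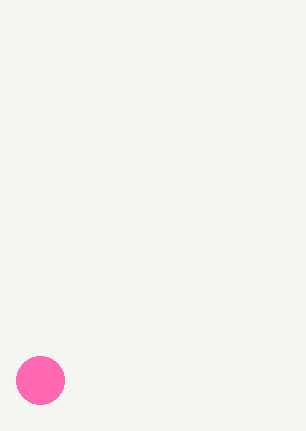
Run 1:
x = 40
y = 380
r = 24
c = 'hotpink'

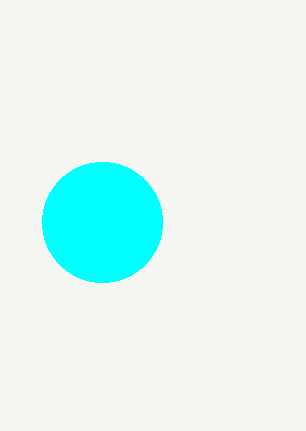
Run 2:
x = 102
y = 222
r = 60
c = 'cyan'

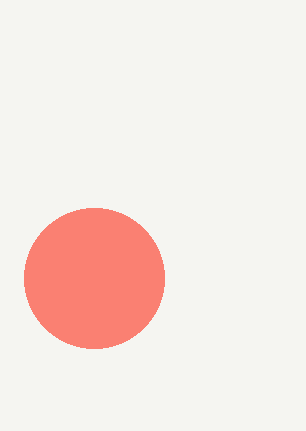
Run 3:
x = 94
y = 278
r = 70
c = 'salmon'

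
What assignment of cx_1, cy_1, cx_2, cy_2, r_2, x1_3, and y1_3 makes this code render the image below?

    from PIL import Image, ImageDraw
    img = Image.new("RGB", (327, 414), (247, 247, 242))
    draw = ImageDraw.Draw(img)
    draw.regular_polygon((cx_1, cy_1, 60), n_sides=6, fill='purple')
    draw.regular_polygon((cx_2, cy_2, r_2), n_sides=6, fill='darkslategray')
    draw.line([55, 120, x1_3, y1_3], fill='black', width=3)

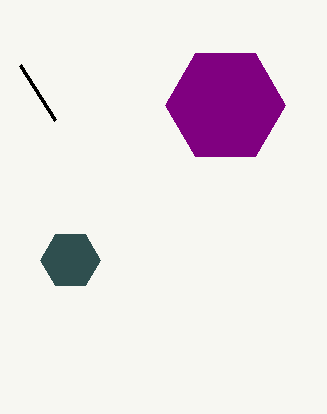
cx_1 = 225, cy_1 = 105, cx_2 = 70, cy_2 = 260, r_2 = 30, x1_3 = 20, y1_3 = 65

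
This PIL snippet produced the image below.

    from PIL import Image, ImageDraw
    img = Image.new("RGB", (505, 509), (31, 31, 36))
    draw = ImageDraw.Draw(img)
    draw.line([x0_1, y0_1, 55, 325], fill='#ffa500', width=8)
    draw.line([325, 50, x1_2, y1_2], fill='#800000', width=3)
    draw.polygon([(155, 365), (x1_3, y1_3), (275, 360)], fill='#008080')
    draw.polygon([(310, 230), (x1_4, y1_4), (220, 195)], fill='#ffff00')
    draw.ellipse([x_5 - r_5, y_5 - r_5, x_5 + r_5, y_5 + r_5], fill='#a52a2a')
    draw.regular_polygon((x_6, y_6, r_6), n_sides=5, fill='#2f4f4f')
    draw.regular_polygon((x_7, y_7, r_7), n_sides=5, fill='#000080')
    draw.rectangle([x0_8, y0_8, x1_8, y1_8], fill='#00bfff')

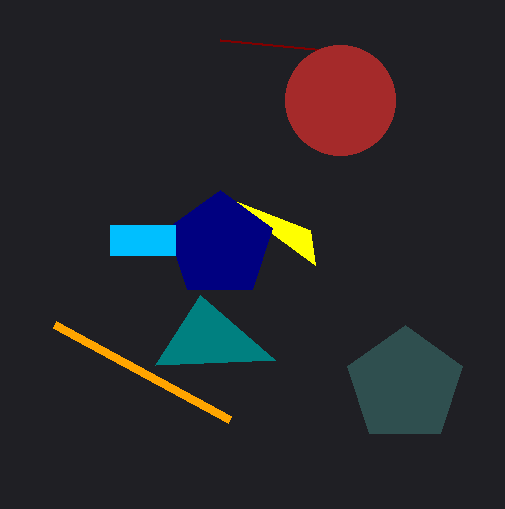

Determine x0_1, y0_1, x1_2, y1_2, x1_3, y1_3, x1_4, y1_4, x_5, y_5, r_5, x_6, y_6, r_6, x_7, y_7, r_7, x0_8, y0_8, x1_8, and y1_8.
x0_1 = 230; y0_1 = 420; x1_2 = 220; y1_2 = 40; x1_3 = 200; y1_3 = 295; x1_4 = 315; y1_4 = 265; x_5 = 340; y_5 = 100; r_5 = 55; x_6 = 405; y_6 = 385; r_6 = 60; x_7 = 220; y_7 = 245; r_7 = 55; x0_8 = 110; y0_8 = 225; x1_8 = 175; y1_8 = 255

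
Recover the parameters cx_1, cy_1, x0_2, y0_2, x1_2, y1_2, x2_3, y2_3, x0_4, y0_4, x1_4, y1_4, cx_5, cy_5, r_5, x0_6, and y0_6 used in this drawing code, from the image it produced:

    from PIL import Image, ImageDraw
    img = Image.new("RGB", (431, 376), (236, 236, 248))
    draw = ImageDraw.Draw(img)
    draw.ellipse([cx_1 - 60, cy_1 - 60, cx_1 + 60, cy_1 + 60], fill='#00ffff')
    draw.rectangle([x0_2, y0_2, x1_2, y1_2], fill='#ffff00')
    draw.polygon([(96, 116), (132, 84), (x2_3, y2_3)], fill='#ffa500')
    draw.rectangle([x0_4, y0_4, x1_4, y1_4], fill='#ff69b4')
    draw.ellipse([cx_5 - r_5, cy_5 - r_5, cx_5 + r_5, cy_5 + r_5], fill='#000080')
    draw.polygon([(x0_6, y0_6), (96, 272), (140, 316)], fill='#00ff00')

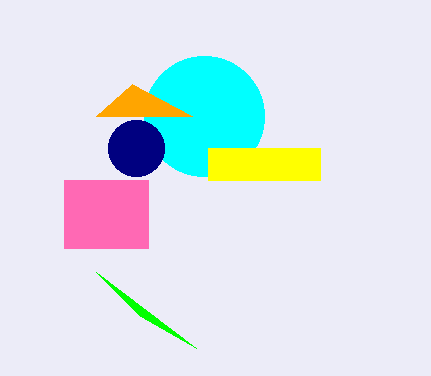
cx_1 = 204; cy_1 = 116; x0_2 = 208; y0_2 = 148; x1_2 = 320; y1_2 = 180; x2_3 = 192; y2_3 = 116; x0_4 = 64; y0_4 = 180; x1_4 = 148; y1_4 = 248; cx_5 = 136; cy_5 = 148; r_5 = 28; x0_6 = 196; y0_6 = 348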